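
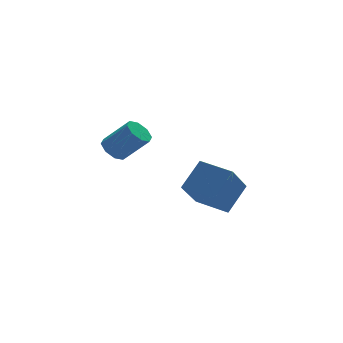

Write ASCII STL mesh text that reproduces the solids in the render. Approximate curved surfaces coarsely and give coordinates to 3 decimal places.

solid 
facet normal -0.497 -0.524 0.692
outer loop
vertex 0.514 -1.684 3.652
vertex -0.432 -0.468 3.893
vertex -0.466 -2.226 2.537
endloop
endfacet
facet normal 0.607 -0.779 -0.155
outer loop
vertex 0.532 -1.172 1.147
vertex 0.514 -1.684 3.652
vertex -0.466 -2.226 2.537
endloop
endfacet
facet normal -0.497 -0.524 0.692
outer loop
vertex -0.466 -2.226 2.537
vertex -0.432 -0.468 3.893
vertex -1.413 -1.009 2.779
endloop
endfacet
facet normal -0.621 -0.343 -0.705
outer loop
vertex -1.413 -1.009 2.779
vertex 0.532 -1.172 1.147
vertex -0.466 -2.226 2.537
endloop
endfacet
facet normal 0.620 0.343 0.705
outer loop
vertex 0.514 -1.684 3.652
vertex 0.566 0.586 2.503
vertex -0.432 -0.468 3.893
endloop
endfacet
facet normal 0.606 -0.780 -0.155
outer loop
vertex 1.513 -0.631 2.261
vertex 0.514 -1.684 3.652
vertex 0.532 -1.172 1.147
endloop
endfacet
facet normal 0.621 0.343 0.705
outer loop
vertex 1.513 -0.631 2.261
vertex 0.566 0.586 2.503
vertex 0.514 -1.684 3.652
endloop
endfacet
facet normal -0.607 0.780 0.156
outer loop
vertex -0.432 -0.468 3.893
vertex 0.566 0.586 2.503
vertex -1.413 -1.009 2.779
endloop
endfacet
facet normal -0.620 -0.343 -0.705
outer loop
vertex -0.414 0.044 1.388
vertex 0.532 -1.172 1.147
vertex -1.413 -1.009 2.779
endloop
endfacet
facet normal -0.607 0.780 0.154
outer loop
vertex -1.413 -1.009 2.779
vertex 0.566 0.586 2.503
vertex -0.414 0.044 1.388
endloop
endfacet
facet normal 0.497 0.524 -0.692
outer loop
vertex -0.414 0.044 1.388
vertex 1.513 -0.631 2.261
vertex 0.532 -1.172 1.147
endloop
endfacet
facet normal 0.497 0.524 -0.692
outer loop
vertex 0.566 0.586 2.503
vertex 1.513 -0.631 2.261
vertex -0.414 0.044 1.388
endloop
endfacet
facet normal -0.584 0.387 -0.714
outer loop
vertex -2.138 4.015 2.655
vertex -2.689 3.977 3.085
vertex -2.2 4.46 2.947
endloop
endfacet
facet normal 0.803 0.401 -0.440
outer loop
vertex -2.138 4.015 2.655
vertex -2.2 4.46 2.947
vertex -1.18 3.38 3.825
endloop
endfacet
facet normal 0.804 0.402 -0.439
outer loop
vertex -1.18 3.38 3.825
vertex -2.2 4.46 2.947
vertex -1.243 3.825 4.117
endloop
endfacet
facet normal 0.583 -0.386 0.714
outer loop
vertex -1.18 3.38 3.825
vertex -1.243 3.825 4.117
vertex -1.731 3.343 4.255
endloop
endfacet
facet normal -0.584 0.387 -0.714
outer loop
vertex -2.2 4.46 2.947
vertex -2.689 3.977 3.085
vertex -2.549 4.622 3.32
endloop
endfacet
facet normal 0.485 0.871 0.076
outer loop
vertex -2.2 4.46 2.947
vertex -2.549 4.622 3.32
vertex -1.243 3.825 4.117
endloop
endfacet
facet normal 0.486 0.871 0.075
outer loop
vertex -1.243 3.825 4.117
vertex -2.549 4.622 3.32
vertex -1.591 3.987 4.49
endloop
endfacet
facet normal 0.584 -0.387 0.713
outer loop
vertex -1.243 3.825 4.117
vertex -1.591 3.987 4.49
vertex -1.731 3.343 4.255
endloop
endfacet
facet normal -0.584 0.387 -0.714
outer loop
vertex -2.549 4.622 3.32
vertex -2.689 3.977 3.085
vertex -2.979 4.407 3.555
endloop
endfacet
facet normal -0.117 0.830 0.546
outer loop
vertex -2.549 4.622 3.32
vertex -2.979 4.407 3.555
vertex -1.591 3.987 4.49
endloop
endfacet
facet normal -0.116 0.830 0.545
outer loop
vertex -1.591 3.987 4.49
vertex -2.979 4.407 3.555
vertex -2.022 3.772 4.726
endloop
endfacet
facet normal 0.584 -0.387 0.714
outer loop
vertex -1.591 3.987 4.49
vertex -2.022 3.772 4.726
vertex -1.731 3.343 4.255
endloop
endfacet
facet normal -0.583 0.387 -0.714
outer loop
vertex -2.979 4.407 3.555
vertex -2.689 3.977 3.085
vertex -3.24 3.94 3.515
endloop
endfacet
facet normal -0.650 0.304 0.696
outer loop
vertex -2.979 4.407 3.555
vertex -3.24 3.94 3.515
vertex -2.022 3.772 4.726
endloop
endfacet
facet normal -0.651 0.301 0.697
outer loop
vertex -2.022 3.772 4.726
vertex -3.24 3.94 3.515
vertex -2.282 3.305 4.685
endloop
endfacet
facet normal 0.584 -0.388 0.714
outer loop
vertex -2.022 3.772 4.726
vertex -2.282 3.305 4.685
vertex -1.731 3.343 4.255
endloop
endfacet
facet normal -0.583 0.386 -0.714
outer loop
vertex -3.24 3.94 3.515
vertex -2.689 3.977 3.085
vertex -3.177 3.495 3.223
endloop
endfacet
facet normal -0.803 -0.402 0.439
outer loop
vertex -3.24 3.94 3.515
vertex -3.177 3.495 3.223
vertex -2.282 3.305 4.685
endloop
endfacet
facet normal -0.804 -0.401 0.440
outer loop
vertex -2.282 3.305 4.685
vertex -3.177 3.495 3.223
vertex -2.22 2.86 4.393
endloop
endfacet
facet normal 0.584 -0.387 0.714
outer loop
vertex -2.282 3.305 4.685
vertex -2.22 2.86 4.393
vertex -1.731 3.343 4.255
endloop
endfacet
facet normal -0.584 0.387 -0.713
outer loop
vertex -3.177 3.495 3.223
vertex -2.689 3.977 3.085
vertex -2.829 3.333 2.85
endloop
endfacet
facet normal -0.486 -0.871 -0.075
outer loop
vertex -3.177 3.495 3.223
vertex -2.829 3.333 2.85
vertex -2.22 2.86 4.393
endloop
endfacet
facet normal -0.485 -0.871 -0.076
outer loop
vertex -2.22 2.86 4.393
vertex -2.829 3.333 2.85
vertex -1.871 2.698 4.02
endloop
endfacet
facet normal 0.584 -0.387 0.714
outer loop
vertex -2.22 2.86 4.393
vertex -1.871 2.698 4.02
vertex -1.731 3.343 4.255
endloop
endfacet
facet normal -0.584 0.387 -0.714
outer loop
vertex -2.829 3.333 2.85
vertex -2.689 3.977 3.085
vertex -2.398 3.548 2.614
endloop
endfacet
facet normal 0.116 -0.830 -0.545
outer loop
vertex -2.829 3.333 2.85
vertex -2.398 3.548 2.614
vertex -1.871 2.698 4.02
endloop
endfacet
facet normal 0.117 -0.830 -0.546
outer loop
vertex -1.871 2.698 4.02
vertex -2.398 3.548 2.614
vertex -1.441 2.913 3.785
endloop
endfacet
facet normal 0.584 -0.387 0.714
outer loop
vertex -1.871 2.698 4.02
vertex -1.441 2.913 3.785
vertex -1.731 3.343 4.255
endloop
endfacet
facet normal -0.584 0.388 -0.714
outer loop
vertex -2.398 3.548 2.614
vertex -2.689 3.977 3.085
vertex -2.138 4.015 2.655
endloop
endfacet
facet normal 0.652 -0.302 -0.696
outer loop
vertex -2.398 3.548 2.614
vertex -2.138 4.015 2.655
vertex -1.441 2.913 3.785
endloop
endfacet
facet normal 0.650 -0.304 -0.697
outer loop
vertex -1.441 2.913 3.785
vertex -2.138 4.015 2.655
vertex -1.18 3.38 3.825
endloop
endfacet
facet normal 0.583 -0.387 0.714
outer loop
vertex -1.441 2.913 3.785
vertex -1.18 3.38 3.825
vertex -1.731 3.343 4.255
endloop
endfacet

endsolid


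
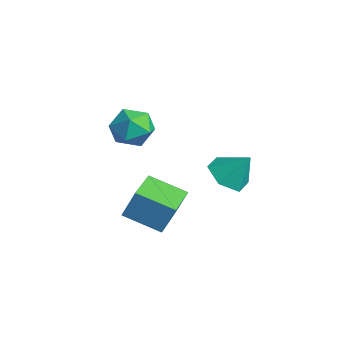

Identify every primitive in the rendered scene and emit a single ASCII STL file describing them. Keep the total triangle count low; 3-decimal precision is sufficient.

solid 
facet normal -0.762 0.638 -0.106
outer loop
vertex -1.544 -0.621 -1.055
vertex -0.474 0.55 -1.696
vertex -1.768 -1.096 -2.299
endloop
endfacet
facet normal -0.625 -0.685 0.374
outer loop
vertex -0.366 -2.27 -2.104
vertex -1.544 -0.621 -1.055
vertex -1.768 -1.096 -2.299
endloop
endfacet
facet normal -0.763 0.638 -0.106
outer loop
vertex -1.768 -1.096 -2.299
vertex -0.474 0.55 -1.696
vertex -0.699 0.075 -2.939
endloop
endfacet
facet normal -0.166 -0.352 -0.921
outer loop
vertex -0.699 0.075 -2.939
vertex -0.366 -2.27 -2.104
vertex -1.768 -1.096 -2.299
endloop
endfacet
facet normal 0.167 0.352 0.921
outer loop
vertex -1.544 -0.621 -1.055
vertex 0.928 -0.624 -1.501
vertex -0.474 0.55 -1.696
endloop
endfacet
facet normal -0.625 -0.685 0.375
outer loop
vertex -0.141 -1.795 -0.861
vertex -1.544 -0.621 -1.055
vertex -0.366 -2.27 -2.104
endloop
endfacet
facet normal 0.167 0.351 0.921
outer loop
vertex -0.141 -1.795 -0.861
vertex 0.928 -0.624 -1.501
vertex -1.544 -0.621 -1.055
endloop
endfacet
facet normal 0.625 0.685 -0.375
outer loop
vertex -0.474 0.55 -1.696
vertex 0.928 -0.624 -1.501
vertex -0.699 0.075 -2.939
endloop
endfacet
facet normal -0.167 -0.352 -0.921
outer loop
vertex 0.704 -1.099 -2.745
vertex -0.366 -2.27 -2.104
vertex -0.699 0.075 -2.939
endloop
endfacet
facet normal 0.625 0.685 -0.374
outer loop
vertex -0.699 0.075 -2.939
vertex 0.928 -0.624 -1.501
vertex 0.704 -1.099 -2.745
endloop
endfacet
facet normal 0.762 -0.639 0.106
outer loop
vertex 0.704 -1.099 -2.745
vertex -0.141 -1.795 -0.861
vertex -0.366 -2.27 -2.104
endloop
endfacet
facet normal 0.763 -0.638 0.106
outer loop
vertex 0.928 -0.624 -1.501
vertex -0.141 -1.795 -0.861
vertex 0.704 -1.099 -2.745
endloop
endfacet
facet normal -0.416 -0.453 -0.788
outer loop
vertex 1.701 1.616 -0.637
vertex 0.869 1.554 -0.162
vertex 1.056 2.324 -0.703
endloop
endfacet
facet normal 0.739 0.662 -0.122
outer loop
vertex 1.701 1.616 -0.637
vertex 1.056 2.324 -0.703
vertex 1.451 2.186 0.942
endloop
endfacet
facet normal -0.416 -0.453 -0.788
outer loop
vertex 1.056 2.324 -0.703
vertex 0.869 1.554 -0.162
vertex 0.224 2.262 -0.228
endloop
endfacet
facet normal -0.023 0.996 0.089
outer loop
vertex 1.056 2.324 -0.703
vertex 0.224 2.262 -0.228
vertex 1.451 2.186 0.942
endloop
endfacet
facet normal -0.415 -0.452 -0.789
outer loop
vertex 0.224 2.262 -0.228
vertex 0.869 1.554 -0.162
vertex 0.037 1.491 0.312
endloop
endfacet
facet normal -0.551 0.564 0.615
outer loop
vertex 0.224 2.262 -0.228
vertex 0.037 1.491 0.312
vertex 1.451 2.186 0.942
endloop
endfacet
facet normal -0.416 -0.452 -0.790
outer loop
vertex 0.037 1.491 0.312
vertex 0.869 1.554 -0.162
vertex 0.681 0.783 0.378
endloop
endfacet
facet normal -0.315 -0.200 0.928
outer loop
vertex 0.037 1.491 0.312
vertex 0.681 0.783 0.378
vertex 1.451 2.186 0.942
endloop
endfacet
facet normal -0.416 -0.451 -0.789
outer loop
vertex 0.681 0.783 0.378
vertex 0.869 1.554 -0.162
vertex 1.513 0.845 -0.096
endloop
endfacet
facet normal 0.448 -0.534 0.717
outer loop
vertex 0.681 0.783 0.378
vertex 1.513 0.845 -0.096
vertex 1.451 2.186 0.942
endloop
endfacet
facet normal -0.417 -0.452 -0.789
outer loop
vertex 1.513 0.845 -0.096
vertex 0.869 1.554 -0.162
vertex 1.701 1.616 -0.637
endloop
endfacet
facet normal 0.976 -0.103 0.192
outer loop
vertex 1.513 0.845 -0.096
vertex 1.701 1.616 -0.637
vertex 1.451 2.186 0.942
endloop
endfacet
facet normal -0.928 0.032 0.371
outer loop
vertex -1.116 -1.211 2.726
vertex -1.253 -2.132 2.462
vertex -0.896 -1.927 3.337
endloop
endfacet
facet normal -0.495 0.471 0.730
outer loop
vertex -1.116 -1.211 2.726
vertex -0.896 -1.927 3.337
vertex -0.303 -1.168 3.249
endloop
endfacet
facet normal -0.220 0.939 0.265
outer loop
vertex -1.116 -1.211 2.726
vertex -0.303 -1.168 3.249
vertex -0.295 -0.903 2.318
endloop
endfacet
facet normal -0.484 0.788 -0.380
outer loop
vertex -1.116 -1.211 2.726
vertex -0.295 -0.903 2.318
vertex -0.882 -1.498 1.832
endloop
endfacet
facet normal -0.922 0.227 -0.314
outer loop
vertex -1.116 -1.211 2.726
vertex -0.882 -1.498 1.832
vertex -1.253 -2.132 2.462
endloop
endfacet
facet normal 0.042 0.083 0.996
outer loop
vertex -0.303 -1.168 3.249
vertex -0.896 -1.927 3.337
vertex 0.062 -2.062 3.308
endloop
endfacet
facet normal -0.658 -0.628 0.416
outer loop
vertex -0.896 -1.927 3.337
vertex -1.253 -2.132 2.462
vertex -0.525 -2.657 2.822
endloop
endfacet
facet normal -0.649 -0.311 -0.695
outer loop
vertex -1.253 -2.132 2.462
vertex -0.882 -1.498 1.832
vertex -0.517 -2.392 1.891
endloop
endfacet
facet normal 0.060 0.596 -0.801
outer loop
vertex -0.882 -1.498 1.832
vertex -0.295 -0.903 2.318
vertex 0.076 -1.633 1.803
endloop
endfacet
facet normal 0.485 0.840 0.243
outer loop
vertex -0.295 -0.903 2.318
vertex -0.303 -1.168 3.249
vertex 0.433 -1.428 2.678
endloop
endfacet
facet normal 0.484 -0.788 0.380
outer loop
vertex 0.296 -2.349 2.414
vertex 0.062 -2.062 3.308
vertex -0.525 -2.657 2.822
endloop
endfacet
facet normal 0.220 -0.939 -0.265
outer loop
vertex 0.296 -2.349 2.414
vertex -0.525 -2.657 2.822
vertex -0.517 -2.392 1.891
endloop
endfacet
facet normal 0.495 -0.471 -0.730
outer loop
vertex 0.296 -2.349 2.414
vertex -0.517 -2.392 1.891
vertex 0.076 -1.633 1.803
endloop
endfacet
facet normal 0.928 -0.032 -0.371
outer loop
vertex 0.296 -2.349 2.414
vertex 0.076 -1.633 1.803
vertex 0.433 -1.428 2.678
endloop
endfacet
facet normal 0.922 -0.227 0.314
outer loop
vertex 0.296 -2.349 2.414
vertex 0.433 -1.428 2.678
vertex 0.062 -2.062 3.308
endloop
endfacet
facet normal -0.060 -0.596 0.801
outer loop
vertex -0.525 -2.657 2.822
vertex 0.062 -2.062 3.308
vertex -0.896 -1.927 3.337
endloop
endfacet
facet normal -0.485 -0.840 -0.243
outer loop
vertex -0.517 -2.392 1.891
vertex -0.525 -2.657 2.822
vertex -1.253 -2.132 2.462
endloop
endfacet
facet normal -0.042 -0.083 -0.996
outer loop
vertex 0.076 -1.633 1.803
vertex -0.517 -2.392 1.891
vertex -0.882 -1.498 1.832
endloop
endfacet
facet normal 0.658 0.628 -0.416
outer loop
vertex 0.433 -1.428 2.678
vertex 0.076 -1.633 1.803
vertex -0.295 -0.903 2.318
endloop
endfacet
facet normal 0.649 0.311 0.695
outer loop
vertex 0.062 -2.062 3.308
vertex 0.433 -1.428 2.678
vertex -0.303 -1.168 3.249
endloop
endfacet

endsolid


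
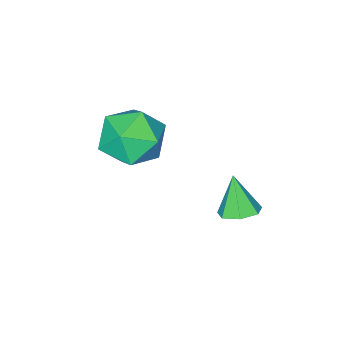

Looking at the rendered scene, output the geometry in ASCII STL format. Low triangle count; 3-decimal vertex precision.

solid 
facet normal 0.103 0.524 0.846
outer loop
vertex 3.381 0.608 2.057
vertex 3.145 -0.351 2.68
vertex 4.248 -0.1 2.39
endloop
endfacet
facet normal 0.519 0.789 0.328
outer loop
vertex 3.381 0.608 2.057
vertex 4.248 -0.1 2.39
vertex 4.243 0.351 1.313
endloop
endfacet
facet normal 0.099 0.970 -0.220
outer loop
vertex 3.381 0.608 2.057
vertex 4.243 0.351 1.313
vertex 3.138 0.379 0.939
endloop
endfacet
facet normal -0.575 0.817 -0.042
outer loop
vertex 3.381 0.608 2.057
vertex 3.138 0.379 0.939
vertex 2.46 -0.054 1.783
endloop
endfacet
facet normal -0.572 0.541 0.616
outer loop
vertex 3.381 0.608 2.057
vertex 2.46 -0.054 1.783
vertex 3.145 -0.351 2.68
endloop
endfacet
facet normal 0.957 0.270 0.109
outer loop
vertex 4.243 0.351 1.313
vertex 4.248 -0.1 2.39
vertex 4.54 -0.766 1.477
endloop
endfacet
facet normal 0.285 -0.159 0.945
outer loop
vertex 4.248 -0.1 2.39
vertex 3.145 -0.351 2.68
vertex 3.862 -1.199 2.321
endloop
endfacet
facet normal -0.808 -0.131 0.574
outer loop
vertex 3.145 -0.351 2.68
vertex 2.46 -0.054 1.783
vertex 2.757 -1.171 1.947
endloop
endfacet
facet normal -0.812 0.316 -0.490
outer loop
vertex 2.46 -0.054 1.783
vertex 3.138 0.379 0.939
vertex 2.752 -0.72 0.87
endloop
endfacet
facet normal 0.278 0.564 -0.778
outer loop
vertex 3.138 0.379 0.939
vertex 4.243 0.351 1.313
vertex 3.855 -0.469 0.58
endloop
endfacet
facet normal 0.575 -0.817 0.042
outer loop
vertex 3.619 -1.428 1.203
vertex 4.54 -0.766 1.477
vertex 3.862 -1.199 2.321
endloop
endfacet
facet normal -0.099 -0.970 0.220
outer loop
vertex 3.619 -1.428 1.203
vertex 3.862 -1.199 2.321
vertex 2.757 -1.171 1.947
endloop
endfacet
facet normal -0.519 -0.789 -0.328
outer loop
vertex 3.619 -1.428 1.203
vertex 2.757 -1.171 1.947
vertex 2.752 -0.72 0.87
endloop
endfacet
facet normal -0.103 -0.524 -0.846
outer loop
vertex 3.619 -1.428 1.203
vertex 2.752 -0.72 0.87
vertex 3.855 -0.469 0.58
endloop
endfacet
facet normal 0.572 -0.541 -0.616
outer loop
vertex 3.619 -1.428 1.203
vertex 3.855 -0.469 0.58
vertex 4.54 -0.766 1.477
endloop
endfacet
facet normal 0.812 -0.316 0.490
outer loop
vertex 3.862 -1.199 2.321
vertex 4.54 -0.766 1.477
vertex 4.248 -0.1 2.39
endloop
endfacet
facet normal -0.278 -0.564 0.778
outer loop
vertex 2.757 -1.171 1.947
vertex 3.862 -1.199 2.321
vertex 3.145 -0.351 2.68
endloop
endfacet
facet normal -0.957 -0.270 -0.109
outer loop
vertex 2.752 -0.72 0.87
vertex 2.757 -1.171 1.947
vertex 2.46 -0.054 1.783
endloop
endfacet
facet normal -0.285 0.159 -0.945
outer loop
vertex 3.855 -0.469 0.58
vertex 2.752 -0.72 0.87
vertex 3.138 0.379 0.939
endloop
endfacet
facet normal 0.808 0.131 -0.574
outer loop
vertex 4.54 -0.766 1.477
vertex 3.855 -0.469 0.58
vertex 4.243 0.351 1.313
endloop
endfacet
facet normal 0.185 0.417 -0.890
outer loop
vertex 2.652 2.417 -0.635
vertex 2.236 2.943 -0.475
vertex 2.914 2.881 -0.363
endloop
endfacet
facet normal 0.723 -0.604 0.335
outer loop
vertex 2.652 2.417 -0.635
vertex 2.914 2.881 -0.363
vertex 1.984 2.377 0.735
endloop
endfacet
facet normal 0.185 0.415 -0.891
outer loop
vertex 2.914 2.881 -0.363
vertex 2.236 2.943 -0.475
vertex 2.665 3.393 -0.176
endloop
endfacet
facet normal 0.733 0.111 0.672
outer loop
vertex 2.914 2.881 -0.363
vertex 2.665 3.393 -0.176
vertex 1.984 2.377 0.735
endloop
endfacet
facet normal 0.185 0.416 -0.891
outer loop
vertex 2.665 3.393 -0.176
vertex 2.236 2.943 -0.475
vertex 2.093 3.566 -0.214
endloop
endfacet
facet normal 0.133 0.611 0.781
outer loop
vertex 2.665 3.393 -0.176
vertex 2.093 3.566 -0.214
vertex 1.984 2.377 0.735
endloop
endfacet
facet normal 0.185 0.416 -0.890
outer loop
vertex 2.093 3.566 -0.214
vertex 2.236 2.943 -0.475
vertex 1.628 3.27 -0.449
endloop
endfacet
facet normal -0.625 0.521 0.581
outer loop
vertex 2.093 3.566 -0.214
vertex 1.628 3.27 -0.449
vertex 1.984 2.377 0.735
endloop
endfacet
facet normal 0.186 0.416 -0.890
outer loop
vertex 1.628 3.27 -0.449
vertex 2.236 2.943 -0.475
vertex 1.621 2.728 -0.704
endloop
endfacet
facet normal -0.971 -0.092 0.222
outer loop
vertex 1.628 3.27 -0.449
vertex 1.621 2.728 -0.704
vertex 1.984 2.377 0.735
endloop
endfacet
facet normal 0.186 0.417 -0.890
outer loop
vertex 1.621 2.728 -0.704
vertex 2.236 2.943 -0.475
vertex 2.077 2.348 -0.787
endloop
endfacet
facet normal -0.643 -0.766 -0.025
outer loop
vertex 1.621 2.728 -0.704
vertex 2.077 2.348 -0.787
vertex 1.984 2.377 0.735
endloop
endfacet
facet normal 0.185 0.417 -0.890
outer loop
vertex 2.077 2.348 -0.787
vertex 2.236 2.943 -0.475
vertex 2.652 2.417 -0.635
endloop
endfacet
facet normal 0.112 -0.993 0.026
outer loop
vertex 2.077 2.348 -0.787
vertex 2.652 2.417 -0.635
vertex 1.984 2.377 0.735
endloop
endfacet

endsolid


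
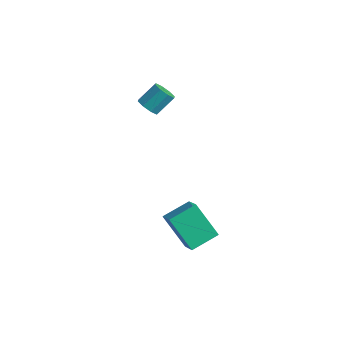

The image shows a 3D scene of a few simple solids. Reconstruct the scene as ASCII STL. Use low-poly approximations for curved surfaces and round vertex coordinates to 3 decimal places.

solid 
facet normal -0.645 -0.109 0.756
outer loop
vertex 1.868 -0.575 -0.388
vertex 2.176 0.735 0.064
vertex 0.931 -0.103 -1.12
endloop
endfacet
facet normal -0.217 -0.923 -0.318
outer loop
vertex 2.164 0.105 -2.564
vertex 1.868 -0.575 -0.388
vertex 0.931 -0.103 -1.12
endloop
endfacet
facet normal -0.646 -0.108 0.756
outer loop
vertex 0.931 -0.103 -1.12
vertex 2.176 0.735 0.064
vertex 1.239 1.208 -0.669
endloop
endfacet
facet normal -0.732 0.369 -0.572
outer loop
vertex 1.239 1.208 -0.669
vertex 2.164 0.105 -2.564
vertex 0.931 -0.103 -1.12
endloop
endfacet
facet normal 0.732 -0.370 0.572
outer loop
vertex 1.868 -0.575 -0.388
vertex 3.409 0.943 -1.38
vertex 2.176 0.735 0.064
endloop
endfacet
facet normal -0.217 -0.923 -0.318
outer loop
vertex 3.101 -0.368 -1.831
vertex 1.868 -0.575 -0.388
vertex 2.164 0.105 -2.564
endloop
endfacet
facet normal 0.732 -0.369 0.573
outer loop
vertex 3.101 -0.368 -1.831
vertex 3.409 0.943 -1.38
vertex 1.868 -0.575 -0.388
endloop
endfacet
facet normal 0.217 0.923 0.318
outer loop
vertex 2.176 0.735 0.064
vertex 3.409 0.943 -1.38
vertex 1.239 1.208 -0.669
endloop
endfacet
facet normal -0.732 0.370 -0.572
outer loop
vertex 2.472 1.415 -2.112
vertex 2.164 0.105 -2.564
vertex 1.239 1.208 -0.669
endloop
endfacet
facet normal 0.217 0.923 0.318
outer loop
vertex 1.239 1.208 -0.669
vertex 3.409 0.943 -1.38
vertex 2.472 1.415 -2.112
endloop
endfacet
facet normal 0.646 0.109 -0.756
outer loop
vertex 2.472 1.415 -2.112
vertex 3.101 -0.368 -1.831
vertex 2.164 0.105 -2.564
endloop
endfacet
facet normal 0.645 0.109 -0.756
outer loop
vertex 3.409 0.943 -1.38
vertex 3.101 -0.368 -1.831
vertex 2.472 1.415 -2.112
endloop
endfacet
facet normal -0.187 -0.713 -0.676
outer loop
vertex -3.015 2.808 2.077
vertex -3.545 3.092 1.924
vertex -2.958 3.124 1.728
endloop
endfacet
facet normal 0.975 -0.219 -0.039
outer loop
vertex -3.015 2.808 2.077
vertex -2.958 3.124 1.728
vertex -2.785 3.685 2.908
endloop
endfacet
facet normal 0.975 -0.219 -0.039
outer loop
vertex -2.785 3.685 2.908
vertex -2.958 3.124 1.728
vertex -2.728 4.001 2.559
endloop
endfacet
facet normal 0.187 0.713 0.676
outer loop
vertex -2.785 3.685 2.908
vertex -2.728 4.001 2.559
vertex -3.315 3.968 2.756
endloop
endfacet
facet normal -0.187 -0.713 -0.676
outer loop
vertex -2.958 3.124 1.728
vertex -3.545 3.092 1.924
vertex -3.244 3.421 1.494
endloop
endfacet
facet normal 0.775 0.315 -0.547
outer loop
vertex -2.958 3.124 1.728
vertex -3.244 3.421 1.494
vertex -2.728 4.001 2.559
endloop
endfacet
facet normal 0.775 0.315 -0.547
outer loop
vertex -2.728 4.001 2.559
vertex -3.244 3.421 1.494
vertex -3.014 4.298 2.325
endloop
endfacet
facet normal 0.187 0.713 0.676
outer loop
vertex -2.728 4.001 2.559
vertex -3.014 4.298 2.325
vertex -3.315 3.968 2.756
endloop
endfacet
facet normal -0.186 -0.713 -0.676
outer loop
vertex -3.244 3.421 1.494
vertex -3.545 3.092 1.924
vertex -3.707 3.525 1.512
endloop
endfacet
facet normal 0.121 0.666 -0.736
outer loop
vertex -3.244 3.421 1.494
vertex -3.707 3.525 1.512
vertex -3.014 4.298 2.325
endloop
endfacet
facet normal 0.121 0.666 -0.736
outer loop
vertex -3.014 4.298 2.325
vertex -3.707 3.525 1.512
vertex -3.477 4.402 2.343
endloop
endfacet
facet normal 0.186 0.713 0.676
outer loop
vertex -3.014 4.298 2.325
vertex -3.477 4.402 2.343
vertex -3.315 3.968 2.756
endloop
endfacet
facet normal -0.187 -0.713 -0.676
outer loop
vertex -3.707 3.525 1.512
vertex -3.545 3.092 1.924
vertex -4.075 3.375 1.772
endloop
endfacet
facet normal -0.604 0.626 -0.494
outer loop
vertex -3.707 3.525 1.512
vertex -4.075 3.375 1.772
vertex -3.477 4.402 2.343
endloop
endfacet
facet normal -0.604 0.626 -0.494
outer loop
vertex -3.477 4.402 2.343
vertex -4.075 3.375 1.772
vertex -3.845 4.252 2.603
endloop
endfacet
facet normal 0.187 0.713 0.676
outer loop
vertex -3.477 4.402 2.343
vertex -3.845 4.252 2.603
vertex -3.315 3.968 2.756
endloop
endfacet
facet normal -0.187 -0.713 -0.676
outer loop
vertex -4.075 3.375 1.772
vertex -3.545 3.092 1.924
vertex -4.132 3.059 2.121
endloop
endfacet
facet normal -0.975 0.219 0.039
outer loop
vertex -4.075 3.375 1.772
vertex -4.132 3.059 2.121
vertex -3.845 4.252 2.603
endloop
endfacet
facet normal -0.975 0.219 0.039
outer loop
vertex -3.845 4.252 2.603
vertex -4.132 3.059 2.121
vertex -3.902 3.936 2.952
endloop
endfacet
facet normal 0.187 0.713 0.676
outer loop
vertex -3.845 4.252 2.603
vertex -3.902 3.936 2.952
vertex -3.315 3.968 2.756
endloop
endfacet
facet normal -0.187 -0.713 -0.676
outer loop
vertex -4.132 3.059 2.121
vertex -3.545 3.092 1.924
vertex -3.846 2.762 2.355
endloop
endfacet
facet normal -0.775 -0.315 0.547
outer loop
vertex -4.132 3.059 2.121
vertex -3.846 2.762 2.355
vertex -3.902 3.936 2.952
endloop
endfacet
facet normal -0.775 -0.315 0.547
outer loop
vertex -3.902 3.936 2.952
vertex -3.846 2.762 2.355
vertex -3.616 3.639 3.186
endloop
endfacet
facet normal 0.187 0.713 0.676
outer loop
vertex -3.902 3.936 2.952
vertex -3.616 3.639 3.186
vertex -3.315 3.968 2.756
endloop
endfacet
facet normal -0.186 -0.713 -0.676
outer loop
vertex -3.846 2.762 2.355
vertex -3.545 3.092 1.924
vertex -3.383 2.658 2.337
endloop
endfacet
facet normal -0.121 -0.666 0.736
outer loop
vertex -3.846 2.762 2.355
vertex -3.383 2.658 2.337
vertex -3.616 3.639 3.186
endloop
endfacet
facet normal -0.121 -0.666 0.736
outer loop
vertex -3.616 3.639 3.186
vertex -3.383 2.658 2.337
vertex -3.153 3.535 3.168
endloop
endfacet
facet normal 0.186 0.713 0.676
outer loop
vertex -3.616 3.639 3.186
vertex -3.153 3.535 3.168
vertex -3.315 3.968 2.756
endloop
endfacet
facet normal -0.187 -0.713 -0.676
outer loop
vertex -3.383 2.658 2.337
vertex -3.545 3.092 1.924
vertex -3.015 2.808 2.077
endloop
endfacet
facet normal 0.604 -0.626 0.494
outer loop
vertex -3.383 2.658 2.337
vertex -3.015 2.808 2.077
vertex -3.153 3.535 3.168
endloop
endfacet
facet normal 0.604 -0.626 0.494
outer loop
vertex -3.153 3.535 3.168
vertex -3.015 2.808 2.077
vertex -2.785 3.685 2.908
endloop
endfacet
facet normal 0.187 0.713 0.676
outer loop
vertex -3.153 3.535 3.168
vertex -2.785 3.685 2.908
vertex -3.315 3.968 2.756
endloop
endfacet

endsolid


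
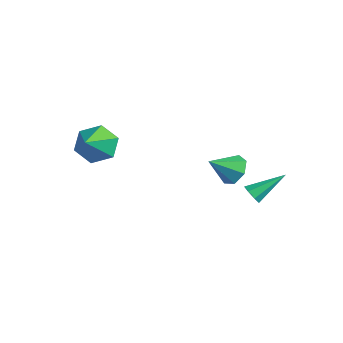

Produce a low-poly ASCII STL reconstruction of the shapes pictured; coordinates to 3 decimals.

solid 
facet normal -0.624 0.549 -0.557
outer loop
vertex -2.677 -1.033 2.612
vertex -3.49 -1.469 3.093
vertex -3.066 -0.6 3.475
endloop
endfacet
facet normal 0.890 0.413 0.194
outer loop
vertex -2.677 -1.033 2.612
vertex -3.066 -0.6 3.475
vertex -2.33 -2.491 4.127
endloop
endfacet
facet normal -0.624 0.549 -0.556
outer loop
vertex -3.066 -0.6 3.475
vertex -3.49 -1.469 3.093
vertex -3.878 -1.037 3.955
endloop
endfacet
facet normal 0.290 0.411 0.864
outer loop
vertex -3.066 -0.6 3.475
vertex -3.878 -1.037 3.955
vertex -2.33 -2.491 4.127
endloop
endfacet
facet normal -0.624 0.549 -0.556
outer loop
vertex -3.878 -1.037 3.955
vertex -3.49 -1.469 3.093
vertex -4.303 -1.906 3.573
endloop
endfacet
facet normal -0.328 -0.241 0.913
outer loop
vertex -3.878 -1.037 3.955
vertex -4.303 -1.906 3.573
vertex -2.33 -2.491 4.127
endloop
endfacet
facet normal -0.624 0.549 -0.557
outer loop
vertex -4.303 -1.906 3.573
vertex -3.49 -1.469 3.093
vertex -3.914 -2.338 2.711
endloop
endfacet
facet normal -0.346 -0.892 0.291
outer loop
vertex -4.303 -1.906 3.573
vertex -3.914 -2.338 2.711
vertex -2.33 -2.491 4.127
endloop
endfacet
facet normal -0.624 0.549 -0.556
outer loop
vertex -3.914 -2.338 2.711
vertex -3.49 -1.469 3.093
vertex -3.102 -1.902 2.23
endloop
endfacet
facet normal 0.253 -0.890 -0.379
outer loop
vertex -3.914 -2.338 2.711
vertex -3.102 -1.902 2.23
vertex -2.33 -2.491 4.127
endloop
endfacet
facet normal -0.624 0.549 -0.556
outer loop
vertex -3.102 -1.902 2.23
vertex -3.49 -1.469 3.093
vertex -2.677 -1.033 2.612
endloop
endfacet
facet normal 0.872 -0.238 -0.429
outer loop
vertex -3.102 -1.902 2.23
vertex -2.677 -1.033 2.612
vertex -2.33 -2.491 4.127
endloop
endfacet
facet normal 0.070 0.819 -0.570
outer loop
vertex -0.183 3.552 1.061
vertex -0.869 3.877 1.444
vertex -0.051 3.959 1.662
endloop
endfacet
facet normal 0.836 -0.521 0.169
outer loop
vertex -0.183 3.552 1.061
vertex -0.051 3.959 1.662
vertex -0.971 2.683 2.276
endloop
endfacet
facet normal 0.070 0.818 -0.571
outer loop
vertex -0.051 3.959 1.662
vertex -0.869 3.877 1.444
vertex -0.535 4.305 2.098
endloop
endfacet
facet normal 0.632 -0.086 0.770
outer loop
vertex -0.051 3.959 1.662
vertex -0.535 4.305 2.098
vertex -0.971 2.683 2.276
endloop
endfacet
facet normal 0.070 0.818 -0.571
outer loop
vertex -0.535 4.305 2.098
vertex -0.869 3.877 1.444
vertex -1.27 4.329 2.042
endloop
endfacet
facet normal -0.071 0.128 0.989
outer loop
vertex -0.535 4.305 2.098
vertex -1.27 4.329 2.042
vertex -0.971 2.683 2.276
endloop
endfacet
facet normal 0.071 0.818 -0.571
outer loop
vertex -1.27 4.329 2.042
vertex -0.869 3.877 1.444
vertex -1.703 4.013 1.535
endloop
endfacet
facet normal -0.747 -0.041 0.664
outer loop
vertex -1.27 4.329 2.042
vertex -1.703 4.013 1.535
vertex -0.971 2.683 2.276
endloop
endfacet
facet normal 0.071 0.819 -0.570
outer loop
vertex -1.703 4.013 1.535
vertex -0.869 3.877 1.444
vertex -1.508 3.595 0.959
endloop
endfacet
facet normal -0.884 -0.465 0.038
outer loop
vertex -1.703 4.013 1.535
vertex -1.508 3.595 0.959
vertex -0.971 2.683 2.276
endloop
endfacet
facet normal 0.071 0.819 -0.569
outer loop
vertex -1.508 3.595 0.959
vertex -0.869 3.877 1.444
vertex -0.831 3.39 0.748
endloop
endfacet
facet normal -0.380 -0.826 -0.417
outer loop
vertex -1.508 3.595 0.959
vertex -0.831 3.39 0.748
vertex -0.971 2.683 2.276
endloop
endfacet
facet normal 0.070 0.819 -0.569
outer loop
vertex -0.831 3.39 0.748
vertex -0.869 3.877 1.444
vertex -0.183 3.552 1.061
endloop
endfacet
facet normal 0.386 -0.850 -0.358
outer loop
vertex -0.831 3.39 0.748
vertex -0.183 3.552 1.061
vertex -0.971 2.683 2.276
endloop
endfacet
facet normal -0.125 -0.837 -0.532
outer loop
vertex 2.55 3.04 1.93
vertex 2.049 3.179 1.829
vertex 2.486 3.291 1.55
endloop
endfacet
facet normal 0.981 0.190 -0.040
outer loop
vertex 2.55 3.04 1.93
vertex 2.486 3.291 1.55
vertex 2.271 4.661 2.771
endloop
endfacet
facet normal -0.125 -0.837 -0.532
outer loop
vertex 2.486 3.291 1.55
vertex 2.049 3.179 1.829
vertex 2.092 3.458 1.38
endloop
endfacet
facet normal 0.517 0.613 -0.597
outer loop
vertex 2.486 3.291 1.55
vertex 2.092 3.458 1.38
vertex 2.271 4.661 2.771
endloop
endfacet
facet normal -0.125 -0.837 -0.532
outer loop
vertex 2.092 3.458 1.38
vertex 2.049 3.179 1.829
vertex 1.666 3.415 1.548
endloop
endfacet
facet normal -0.311 0.738 -0.599
outer loop
vertex 2.092 3.458 1.38
vertex 1.666 3.415 1.548
vertex 2.271 4.661 2.771
endloop
endfacet
facet normal -0.125 -0.837 -0.532
outer loop
vertex 1.666 3.415 1.548
vertex 2.049 3.179 1.829
vertex 1.529 3.194 1.928
endloop
endfacet
facet normal -0.881 0.471 -0.044
outer loop
vertex 1.666 3.415 1.548
vertex 1.529 3.194 1.928
vertex 2.271 4.661 2.771
endloop
endfacet
facet normal -0.125 -0.837 -0.532
outer loop
vertex 1.529 3.194 1.928
vertex 2.049 3.179 1.829
vertex 1.783 2.962 2.233
endloop
endfacet
facet normal -0.763 0.014 0.646
outer loop
vertex 1.529 3.194 1.928
vertex 1.783 2.962 2.233
vertex 2.271 4.661 2.771
endloop
endfacet
facet normal -0.126 -0.837 -0.533
outer loop
vertex 1.783 2.962 2.233
vertex 2.049 3.179 1.829
vertex 2.237 2.893 2.234
endloop
endfacet
facet normal -0.046 -0.290 0.956
outer loop
vertex 1.783 2.962 2.233
vertex 2.237 2.893 2.234
vertex 2.271 4.661 2.771
endloop
endfacet
facet normal -0.125 -0.837 -0.533
outer loop
vertex 2.237 2.893 2.234
vertex 2.049 3.179 1.829
vertex 2.55 3.04 1.93
endloop
endfacet
facet normal 0.730 -0.211 0.650
outer loop
vertex 2.237 2.893 2.234
vertex 2.55 3.04 1.93
vertex 2.271 4.661 2.771
endloop
endfacet

endsolid


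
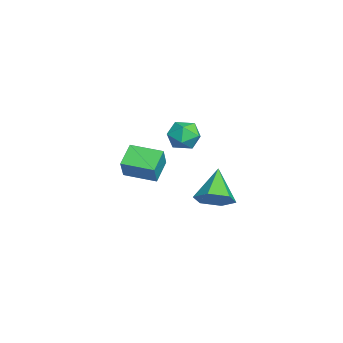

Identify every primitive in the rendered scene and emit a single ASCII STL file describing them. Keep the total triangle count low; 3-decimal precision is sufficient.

solid 
facet normal 0.743 -0.126 -0.658
outer loop
vertex 4.219 3.35 -1.053
vertex 3.59 2.658 -1.631
vertex 3.573 3.734 -1.856
endloop
endfacet
facet normal -0.014 0.898 0.440
outer loop
vertex 4.219 3.35 -1.053
vertex 3.573 3.734 -1.856
vertex 2.03 2.922 -0.249
endloop
endfacet
facet normal 0.742 -0.126 -0.658
outer loop
vertex 3.573 3.734 -1.856
vertex 3.59 2.658 -1.631
vertex 2.943 3.042 -2.434
endloop
endfacet
facet normal -0.623 0.751 -0.219
outer loop
vertex 3.573 3.734 -1.856
vertex 2.943 3.042 -2.434
vertex 2.03 2.922 -0.249
endloop
endfacet
facet normal 0.742 -0.126 -0.658
outer loop
vertex 2.943 3.042 -2.434
vertex 3.59 2.658 -1.631
vertex 2.96 1.965 -2.209
endloop
endfacet
facet normal -0.917 -0.096 -0.388
outer loop
vertex 2.943 3.042 -2.434
vertex 2.96 1.965 -2.209
vertex 2.03 2.922 -0.249
endloop
endfacet
facet normal 0.743 -0.126 -0.658
outer loop
vertex 2.96 1.965 -2.209
vertex 3.59 2.658 -1.631
vertex 3.606 1.581 -1.406
endloop
endfacet
facet normal -0.600 -0.794 0.103
outer loop
vertex 2.96 1.965 -2.209
vertex 3.606 1.581 -1.406
vertex 2.03 2.922 -0.249
endloop
endfacet
facet normal 0.743 -0.126 -0.658
outer loop
vertex 3.606 1.581 -1.406
vertex 3.59 2.658 -1.631
vertex 4.236 2.274 -0.828
endloop
endfacet
facet normal 0.011 -0.646 0.763
outer loop
vertex 3.606 1.581 -1.406
vertex 4.236 2.274 -0.828
vertex 2.03 2.922 -0.249
endloop
endfacet
facet normal 0.743 -0.126 -0.658
outer loop
vertex 4.236 2.274 -0.828
vertex 3.59 2.658 -1.631
vertex 4.219 3.35 -1.053
endloop
endfacet
facet normal 0.303 0.200 0.932
outer loop
vertex 4.236 2.274 -0.828
vertex 4.219 3.35 -1.053
vertex 2.03 2.922 -0.249
endloop
endfacet
facet normal -0.682 0.698 0.218
outer loop
vertex -3.713 2.307 -0.879
vertex -4.376 1.558 -0.557
vertex -3.708 1.998 0.126
endloop
endfacet
facet normal -0.021 0.956 0.294
outer loop
vertex -3.713 2.307 -0.879
vertex -3.708 1.998 0.126
vertex -2.8 2.172 -0.375
endloop
endfacet
facet normal 0.315 0.889 -0.332
outer loop
vertex -3.713 2.307 -0.879
vertex -2.8 2.172 -0.375
vertex -2.907 1.84 -1.367
endloop
endfacet
facet normal -0.139 0.591 -0.795
outer loop
vertex -3.713 2.307 -0.879
vertex -2.907 1.84 -1.367
vertex -3.881 1.46 -1.479
endloop
endfacet
facet normal -0.755 0.472 -0.455
outer loop
vertex -3.713 2.307 -0.879
vertex -3.881 1.46 -1.479
vertex -4.376 1.558 -0.557
endloop
endfacet
facet normal 0.320 0.550 0.771
outer loop
vertex -2.8 2.172 -0.375
vertex -3.708 1.998 0.126
vertex -2.899 1.34 0.259
endloop
endfacet
facet normal -0.750 0.132 0.648
outer loop
vertex -3.708 1.998 0.126
vertex -4.376 1.558 -0.557
vertex -3.873 0.96 0.147
endloop
endfacet
facet normal -0.867 -0.233 -0.441
outer loop
vertex -4.376 1.558 -0.557
vertex -3.881 1.46 -1.479
vertex -3.98 0.628 -0.845
endloop
endfacet
facet normal 0.130 -0.041 -0.991
outer loop
vertex -3.881 1.46 -1.479
vertex -2.907 1.84 -1.367
vertex -3.072 0.802 -1.346
endloop
endfacet
facet normal 0.864 0.442 -0.241
outer loop
vertex -2.907 1.84 -1.367
vertex -2.8 2.172 -0.375
vertex -2.404 1.242 -0.663
endloop
endfacet
facet normal 0.139 -0.591 0.795
outer loop
vertex -3.067 0.493 -0.341
vertex -2.899 1.34 0.259
vertex -3.873 0.96 0.147
endloop
endfacet
facet normal -0.315 -0.889 0.332
outer loop
vertex -3.067 0.493 -0.341
vertex -3.873 0.96 0.147
vertex -3.98 0.628 -0.845
endloop
endfacet
facet normal 0.021 -0.956 -0.294
outer loop
vertex -3.067 0.493 -0.341
vertex -3.98 0.628 -0.845
vertex -3.072 0.802 -1.346
endloop
endfacet
facet normal 0.682 -0.698 -0.218
outer loop
vertex -3.067 0.493 -0.341
vertex -3.072 0.802 -1.346
vertex -2.404 1.242 -0.663
endloop
endfacet
facet normal 0.755 -0.472 0.455
outer loop
vertex -3.067 0.493 -0.341
vertex -2.404 1.242 -0.663
vertex -2.899 1.34 0.259
endloop
endfacet
facet normal -0.130 0.041 0.991
outer loop
vertex -3.873 0.96 0.147
vertex -2.899 1.34 0.259
vertex -3.708 1.998 0.126
endloop
endfacet
facet normal -0.864 -0.442 0.241
outer loop
vertex -3.98 0.628 -0.845
vertex -3.873 0.96 0.147
vertex -4.376 1.558 -0.557
endloop
endfacet
facet normal -0.320 -0.550 -0.771
outer loop
vertex -3.072 0.802 -1.346
vertex -3.98 0.628 -0.845
vertex -3.881 1.46 -1.479
endloop
endfacet
facet normal 0.750 -0.132 -0.648
outer loop
vertex -2.404 1.242 -0.663
vertex -3.072 0.802 -1.346
vertex -2.907 1.84 -1.367
endloop
endfacet
facet normal 0.867 0.233 0.441
outer loop
vertex -2.899 1.34 0.259
vertex -2.404 1.242 -0.663
vertex -2.8 2.172 -0.375
endloop
endfacet
facet normal -0.789 0.342 0.510
outer loop
vertex -1.965 -1.465 -0.549
vertex -1.322 0.272 -0.718
vertex -2.69 -1.315 -1.772
endloop
endfacet
facet normal -0.346 -0.934 0.091
outer loop
vertex -1.498 -1.832 -2.542
vertex -1.965 -1.465 -0.549
vertex -2.69 -1.315 -1.772
endloop
endfacet
facet normal -0.789 0.342 0.510
outer loop
vertex -2.69 -1.315 -1.772
vertex -1.322 0.272 -0.718
vertex -2.047 0.422 -1.941
endloop
endfacet
facet normal -0.507 0.105 -0.855
outer loop
vertex -2.047 0.422 -1.941
vertex -1.498 -1.832 -2.542
vertex -2.69 -1.315 -1.772
endloop
endfacet
facet normal 0.507 -0.105 0.855
outer loop
vertex -1.965 -1.465 -0.549
vertex -0.13 -0.245 -1.488
vertex -1.322 0.272 -0.718
endloop
endfacet
facet normal -0.346 -0.934 0.091
outer loop
vertex -0.773 -1.982 -1.319
vertex -1.965 -1.465 -0.549
vertex -1.498 -1.832 -2.542
endloop
endfacet
facet normal 0.507 -0.105 0.855
outer loop
vertex -0.773 -1.982 -1.319
vertex -0.13 -0.245 -1.488
vertex -1.965 -1.465 -0.549
endloop
endfacet
facet normal 0.346 0.934 -0.091
outer loop
vertex -1.322 0.272 -0.718
vertex -0.13 -0.245 -1.488
vertex -2.047 0.422 -1.941
endloop
endfacet
facet normal -0.507 0.105 -0.855
outer loop
vertex -0.855 -0.095 -2.711
vertex -1.498 -1.832 -2.542
vertex -2.047 0.422 -1.941
endloop
endfacet
facet normal 0.346 0.934 -0.091
outer loop
vertex -2.047 0.422 -1.941
vertex -0.13 -0.245 -1.488
vertex -0.855 -0.095 -2.711
endloop
endfacet
facet normal 0.789 -0.342 -0.510
outer loop
vertex -0.855 -0.095 -2.711
vertex -0.773 -1.982 -1.319
vertex -1.498 -1.832 -2.542
endloop
endfacet
facet normal 0.789 -0.342 -0.510
outer loop
vertex -0.13 -0.245 -1.488
vertex -0.773 -1.982 -1.319
vertex -0.855 -0.095 -2.711
endloop
endfacet

endsolid


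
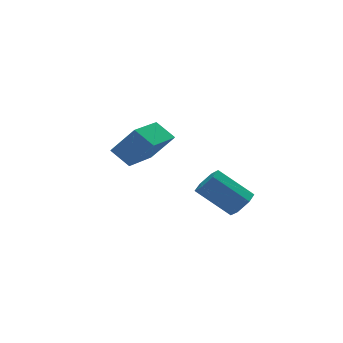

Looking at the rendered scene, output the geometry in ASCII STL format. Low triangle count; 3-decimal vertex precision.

solid 
facet normal -0.754 -0.636 0.166
outer loop
vertex -0.416 -0.336 2.596
vertex -0.879 0.384 3.255
vertex -1.174 0.255 1.418
endloop
endfacet
facet normal 0.429 -0.666 -0.610
outer loop
vertex 0.439 1.616 1.065
vertex -0.416 -0.336 2.596
vertex -1.174 0.255 1.418
endloop
endfacet
facet normal -0.754 -0.636 0.166
outer loop
vertex -1.174 0.255 1.418
vertex -0.879 0.384 3.255
vertex -1.637 0.975 2.077
endloop
endfacet
facet normal -0.498 0.389 -0.775
outer loop
vertex -1.637 0.975 2.077
vertex 0.439 1.616 1.065
vertex -1.174 0.255 1.418
endloop
endfacet
facet normal 0.498 -0.389 0.775
outer loop
vertex -0.416 -0.336 2.596
vertex 0.734 1.745 2.902
vertex -0.879 0.384 3.255
endloop
endfacet
facet normal 0.429 -0.666 -0.610
outer loop
vertex 1.197 1.025 2.243
vertex -0.416 -0.336 2.596
vertex 0.439 1.616 1.065
endloop
endfacet
facet normal 0.498 -0.389 0.775
outer loop
vertex 1.197 1.025 2.243
vertex 0.734 1.745 2.902
vertex -0.416 -0.336 2.596
endloop
endfacet
facet normal -0.429 0.666 0.610
outer loop
vertex -0.879 0.384 3.255
vertex 0.734 1.745 2.902
vertex -1.637 0.975 2.077
endloop
endfacet
facet normal -0.498 0.389 -0.775
outer loop
vertex -0.024 2.336 1.724
vertex 0.439 1.616 1.065
vertex -1.637 0.975 2.077
endloop
endfacet
facet normal -0.429 0.666 0.610
outer loop
vertex -1.637 0.975 2.077
vertex 0.734 1.745 2.902
vertex -0.024 2.336 1.724
endloop
endfacet
facet normal 0.754 0.636 -0.166
outer loop
vertex -0.024 2.336 1.724
vertex 1.197 1.025 2.243
vertex 0.439 1.616 1.065
endloop
endfacet
facet normal 0.754 0.636 -0.166
outer loop
vertex 0.734 1.745 2.902
vertex 1.197 1.025 2.243
vertex -0.024 2.336 1.724
endloop
endfacet
facet normal 0.597 -0.481 -0.642
outer loop
vertex 2.181 -3.096 0.365
vertex 1.711 -3.565 0.279
vertex 1.72 -3.025 -0.117
endloop
endfacet
facet normal 0.414 0.870 -0.268
outer loop
vertex 2.181 -3.096 0.365
vertex 1.72 -3.025 -0.117
vertex 1.1 -2.225 1.526
endloop
endfacet
facet normal 0.413 0.870 -0.268
outer loop
vertex 1.1 -2.225 1.526
vertex 1.72 -3.025 -0.117
vertex 0.639 -2.154 1.045
endloop
endfacet
facet normal -0.596 0.481 0.643
outer loop
vertex 1.1 -2.225 1.526
vertex 0.639 -2.154 1.045
vertex 0.629 -2.695 1.441
endloop
endfacet
facet normal 0.597 -0.481 -0.642
outer loop
vertex 1.72 -3.025 -0.117
vertex 1.711 -3.565 0.279
vertex 1.25 -3.495 -0.202
endloop
endfacet
facet normal -0.389 0.526 -0.756
outer loop
vertex 1.72 -3.025 -0.117
vertex 1.25 -3.495 -0.202
vertex 0.639 -2.154 1.045
endloop
endfacet
facet normal -0.388 0.527 -0.756
outer loop
vertex 0.639 -2.154 1.045
vertex 1.25 -3.495 -0.202
vertex 0.169 -2.624 0.959
endloop
endfacet
facet normal -0.598 0.481 0.641
outer loop
vertex 0.639 -2.154 1.045
vertex 0.169 -2.624 0.959
vertex 0.629 -2.695 1.441
endloop
endfacet
facet normal 0.597 -0.482 -0.642
outer loop
vertex 1.25 -3.495 -0.202
vertex 1.711 -3.565 0.279
vertex 1.24 -4.035 0.194
endloop
endfacet
facet normal -0.802 -0.344 -0.489
outer loop
vertex 1.25 -3.495 -0.202
vertex 1.24 -4.035 0.194
vertex 0.169 -2.624 0.959
endloop
endfacet
facet normal -0.802 -0.344 -0.489
outer loop
vertex 0.169 -2.624 0.959
vertex 1.24 -4.035 0.194
vertex 0.159 -3.164 1.355
endloop
endfacet
facet normal -0.598 0.481 0.641
outer loop
vertex 0.169 -2.624 0.959
vertex 0.159 -3.164 1.355
vertex 0.629 -2.695 1.441
endloop
endfacet
facet normal 0.596 -0.481 -0.643
outer loop
vertex 1.24 -4.035 0.194
vertex 1.711 -3.565 0.279
vertex 1.701 -4.106 0.675
endloop
endfacet
facet normal -0.413 -0.870 0.268
outer loop
vertex 1.24 -4.035 0.194
vertex 1.701 -4.106 0.675
vertex 0.159 -3.164 1.355
endloop
endfacet
facet normal -0.414 -0.870 0.267
outer loop
vertex 0.159 -3.164 1.355
vertex 1.701 -4.106 0.675
vertex 0.62 -3.235 1.837
endloop
endfacet
facet normal -0.597 0.481 0.642
outer loop
vertex 0.159 -3.164 1.355
vertex 0.62 -3.235 1.837
vertex 0.629 -2.695 1.441
endloop
endfacet
facet normal 0.598 -0.481 -0.641
outer loop
vertex 1.701 -4.106 0.675
vertex 1.711 -3.565 0.279
vertex 2.171 -3.636 0.761
endloop
endfacet
facet normal 0.388 -0.527 0.756
outer loop
vertex 1.701 -4.106 0.675
vertex 2.171 -3.636 0.761
vertex 0.62 -3.235 1.837
endloop
endfacet
facet normal 0.389 -0.526 0.757
outer loop
vertex 0.62 -3.235 1.837
vertex 2.171 -3.636 0.761
vertex 1.09 -2.765 1.922
endloop
endfacet
facet normal -0.597 0.481 0.642
outer loop
vertex 0.62 -3.235 1.837
vertex 1.09 -2.765 1.922
vertex 0.629 -2.695 1.441
endloop
endfacet
facet normal 0.598 -0.481 -0.641
outer loop
vertex 2.171 -3.636 0.761
vertex 1.711 -3.565 0.279
vertex 2.181 -3.096 0.365
endloop
endfacet
facet normal 0.802 0.344 0.489
outer loop
vertex 2.171 -3.636 0.761
vertex 2.181 -3.096 0.365
vertex 1.09 -2.765 1.922
endloop
endfacet
facet normal 0.802 0.344 0.489
outer loop
vertex 1.09 -2.765 1.922
vertex 2.181 -3.096 0.365
vertex 1.1 -2.225 1.526
endloop
endfacet
facet normal -0.597 0.482 0.642
outer loop
vertex 1.09 -2.765 1.922
vertex 1.1 -2.225 1.526
vertex 0.629 -2.695 1.441
endloop
endfacet

endsolid


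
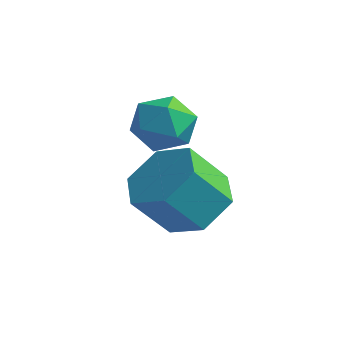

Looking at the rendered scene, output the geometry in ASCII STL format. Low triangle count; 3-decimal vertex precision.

solid 
facet normal -0.840 0.156 -0.519
outer loop
vertex 1.81 -1.075 -2.743
vertex 1.494 -1.557 -2.376
vertex 1.484 -0.907 -2.165
endloop
endfacet
facet normal -0.454 0.753 -0.475
outer loop
vertex 1.81 -1.075 -2.743
vertex 1.484 -0.907 -2.165
vertex 2.093 -0.63 -2.308
endloop
endfacet
facet normal 0.187 0.623 -0.759
outer loop
vertex 1.81 -1.075 -2.743
vertex 2.093 -0.63 -2.308
vertex 2.478 -1.109 -2.606
endloop
endfacet
facet normal 0.198 -0.056 -0.979
outer loop
vertex 1.81 -1.075 -2.743
vertex 2.478 -1.109 -2.606
vertex 2.108 -1.682 -2.648
endloop
endfacet
facet normal -0.438 -0.345 -0.830
outer loop
vertex 1.81 -1.075 -2.743
vertex 2.108 -1.682 -2.648
vertex 1.494 -1.557 -2.376
endloop
endfacet
facet normal -0.362 0.907 0.216
outer loop
vertex 2.093 -0.63 -2.308
vertex 1.484 -0.907 -2.165
vertex 1.952 -0.838 -1.672
endloop
endfacet
facet normal -0.987 -0.062 0.145
outer loop
vertex 1.484 -0.907 -2.165
vertex 1.494 -1.557 -2.376
vertex 1.582 -1.411 -1.714
endloop
endfacet
facet normal -0.336 -0.871 -0.359
outer loop
vertex 1.494 -1.557 -2.376
vertex 2.108 -1.682 -2.648
vertex 1.967 -1.89 -2.012
endloop
endfacet
facet normal 0.691 -0.402 -0.600
outer loop
vertex 2.108 -1.682 -2.648
vertex 2.478 -1.109 -2.606
vertex 2.576 -1.613 -2.155
endloop
endfacet
facet normal 0.677 0.695 -0.243
outer loop
vertex 2.478 -1.109 -2.606
vertex 2.093 -0.63 -2.308
vertex 2.566 -0.963 -1.944
endloop
endfacet
facet normal -0.198 0.056 0.979
outer loop
vertex 2.25 -1.445 -1.577
vertex 1.952 -0.838 -1.672
vertex 1.582 -1.411 -1.714
endloop
endfacet
facet normal -0.187 -0.623 0.759
outer loop
vertex 2.25 -1.445 -1.577
vertex 1.582 -1.411 -1.714
vertex 1.967 -1.89 -2.012
endloop
endfacet
facet normal 0.454 -0.753 0.475
outer loop
vertex 2.25 -1.445 -1.577
vertex 1.967 -1.89 -2.012
vertex 2.576 -1.613 -2.155
endloop
endfacet
facet normal 0.840 -0.156 0.519
outer loop
vertex 2.25 -1.445 -1.577
vertex 2.576 -1.613 -2.155
vertex 2.566 -0.963 -1.944
endloop
endfacet
facet normal 0.438 0.345 0.830
outer loop
vertex 2.25 -1.445 -1.577
vertex 2.566 -0.963 -1.944
vertex 1.952 -0.838 -1.672
endloop
endfacet
facet normal -0.691 0.402 0.600
outer loop
vertex 1.582 -1.411 -1.714
vertex 1.952 -0.838 -1.672
vertex 1.484 -0.907 -2.165
endloop
endfacet
facet normal -0.677 -0.695 0.243
outer loop
vertex 1.967 -1.89 -2.012
vertex 1.582 -1.411 -1.714
vertex 1.494 -1.557 -2.376
endloop
endfacet
facet normal 0.362 -0.907 -0.216
outer loop
vertex 2.576 -1.613 -2.155
vertex 1.967 -1.89 -2.012
vertex 2.108 -1.682 -2.648
endloop
endfacet
facet normal 0.987 0.062 -0.145
outer loop
vertex 2.566 -0.963 -1.944
vertex 2.576 -1.613 -2.155
vertex 2.478 -1.109 -2.606
endloop
endfacet
facet normal 0.336 0.871 0.359
outer loop
vertex 1.952 -0.838 -1.672
vertex 2.566 -0.963 -1.944
vertex 2.093 -0.63 -2.308
endloop
endfacet
facet normal 0.382 0.488 -0.785
outer loop
vertex 4.293 -2.423 -2.725
vertex 3.602 -2.429 -3.065
vertex 3.799 -1.844 -2.605
endloop
endfacet
facet normal 0.665 0.443 0.601
outer loop
vertex 4.293 -2.423 -2.725
vertex 3.799 -1.844 -2.605
vertex 3.868 -2.965 -1.854
endloop
endfacet
facet normal 0.666 0.443 0.600
outer loop
vertex 3.868 -2.965 -1.854
vertex 3.799 -1.844 -2.605
vertex 3.375 -2.386 -1.734
endloop
endfacet
facet normal -0.383 -0.489 0.784
outer loop
vertex 3.868 -2.965 -1.854
vertex 3.375 -2.386 -1.734
vertex 3.178 -2.971 -2.195
endloop
endfacet
facet normal 0.383 0.488 -0.784
outer loop
vertex 3.799 -1.844 -2.605
vertex 3.602 -2.429 -3.065
vertex 3.109 -1.85 -2.946
endloop
endfacet
facet normal -0.222 0.873 0.435
outer loop
vertex 3.799 -1.844 -2.605
vertex 3.109 -1.85 -2.946
vertex 3.375 -2.386 -1.734
endloop
endfacet
facet normal -0.222 0.873 0.435
outer loop
vertex 3.375 -2.386 -1.734
vertex 3.109 -1.85 -2.946
vertex 2.684 -2.392 -2.075
endloop
endfacet
facet normal -0.383 -0.489 0.784
outer loop
vertex 3.375 -2.386 -1.734
vertex 2.684 -2.392 -2.075
vertex 3.178 -2.971 -2.195
endloop
endfacet
facet normal 0.383 0.488 -0.784
outer loop
vertex 3.109 -1.85 -2.946
vertex 3.602 -2.429 -3.065
vertex 2.912 -2.435 -3.406
endloop
endfacet
facet normal -0.888 0.429 -0.166
outer loop
vertex 3.109 -1.85 -2.946
vertex 2.912 -2.435 -3.406
vertex 2.684 -2.392 -2.075
endloop
endfacet
facet normal -0.888 0.429 -0.166
outer loop
vertex 2.684 -2.392 -2.075
vertex 2.912 -2.435 -3.406
vertex 2.487 -2.977 -2.535
endloop
endfacet
facet normal -0.382 -0.488 0.785
outer loop
vertex 2.684 -2.392 -2.075
vertex 2.487 -2.977 -2.535
vertex 3.178 -2.971 -2.195
endloop
endfacet
facet normal 0.383 0.489 -0.784
outer loop
vertex 2.912 -2.435 -3.406
vertex 3.602 -2.429 -3.065
vertex 3.405 -3.014 -3.526
endloop
endfacet
facet normal -0.666 -0.443 -0.600
outer loop
vertex 2.912 -2.435 -3.406
vertex 3.405 -3.014 -3.526
vertex 2.487 -2.977 -2.535
endloop
endfacet
facet normal -0.666 -0.444 -0.600
outer loop
vertex 2.487 -2.977 -2.535
vertex 3.405 -3.014 -3.526
vertex 2.981 -3.556 -2.655
endloop
endfacet
facet normal -0.382 -0.488 0.785
outer loop
vertex 2.487 -2.977 -2.535
vertex 2.981 -3.556 -2.655
vertex 3.178 -2.971 -2.195
endloop
endfacet
facet normal 0.383 0.489 -0.784
outer loop
vertex 3.405 -3.014 -3.526
vertex 3.602 -2.429 -3.065
vertex 4.096 -3.008 -3.185
endloop
endfacet
facet normal 0.222 -0.873 -0.435
outer loop
vertex 3.405 -3.014 -3.526
vertex 4.096 -3.008 -3.185
vertex 2.981 -3.556 -2.655
endloop
endfacet
facet normal 0.222 -0.873 -0.435
outer loop
vertex 2.981 -3.556 -2.655
vertex 4.096 -3.008 -3.185
vertex 3.671 -3.55 -2.314
endloop
endfacet
facet normal -0.383 -0.488 0.784
outer loop
vertex 2.981 -3.556 -2.655
vertex 3.671 -3.55 -2.314
vertex 3.178 -2.971 -2.195
endloop
endfacet
facet normal 0.382 0.488 -0.785
outer loop
vertex 4.096 -3.008 -3.185
vertex 3.602 -2.429 -3.065
vertex 4.293 -2.423 -2.725
endloop
endfacet
facet normal 0.888 -0.429 0.166
outer loop
vertex 4.096 -3.008 -3.185
vertex 4.293 -2.423 -2.725
vertex 3.671 -3.55 -2.314
endloop
endfacet
facet normal 0.888 -0.429 0.166
outer loop
vertex 3.671 -3.55 -2.314
vertex 4.293 -2.423 -2.725
vertex 3.868 -2.965 -1.854
endloop
endfacet
facet normal -0.383 -0.488 0.784
outer loop
vertex 3.671 -3.55 -2.314
vertex 3.868 -2.965 -1.854
vertex 3.178 -2.971 -2.195
endloop
endfacet

endsolid


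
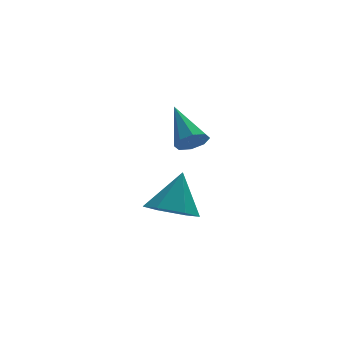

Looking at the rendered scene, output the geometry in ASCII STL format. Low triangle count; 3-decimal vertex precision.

solid 
facet normal 0.123 -0.811 -0.573
outer loop
vertex -0.362 -0.575 -0.931
vertex -0.794 -0.295 -1.42
vertex -0.095 -0.276 -1.297
endloop
endfacet
facet normal 0.784 0.056 0.618
outer loop
vertex -0.362 -0.575 -0.931
vertex -0.095 -0.276 -1.297
vertex -1.046 1.375 -0.24
endloop
endfacet
facet normal 0.123 -0.810 -0.573
outer loop
vertex -0.095 -0.276 -1.297
vertex -0.794 -0.295 -1.42
vertex -0.237 0.012 -1.735
endloop
endfacet
facet normal 0.875 0.483 0.034
outer loop
vertex -0.095 -0.276 -1.297
vertex -0.237 0.012 -1.735
vertex -1.046 1.375 -0.24
endloop
endfacet
facet normal 0.123 -0.811 -0.572
outer loop
vertex -0.237 0.012 -1.735
vertex -0.794 -0.295 -1.42
vertex -0.705 0.12 -1.989
endloop
endfacet
facet normal 0.432 0.770 -0.469
outer loop
vertex -0.237 0.012 -1.735
vertex -0.705 0.12 -1.989
vertex -1.046 1.375 -0.24
endloop
endfacet
facet normal 0.122 -0.811 -0.572
outer loop
vertex -0.705 0.12 -1.989
vertex -0.794 -0.295 -1.42
vertex -1.225 -0.015 -1.909
endloop
endfacet
facet normal -0.287 0.751 -0.595
outer loop
vertex -0.705 0.12 -1.989
vertex -1.225 -0.015 -1.909
vertex -1.046 1.375 -0.24
endloop
endfacet
facet normal 0.123 -0.811 -0.572
outer loop
vertex -1.225 -0.015 -1.909
vertex -0.794 -0.295 -1.42
vertex -1.493 -0.314 -1.543
endloop
endfacet
facet normal -0.858 0.436 -0.272
outer loop
vertex -1.225 -0.015 -1.909
vertex -1.493 -0.314 -1.543
vertex -1.046 1.375 -0.24
endloop
endfacet
facet normal 0.123 -0.811 -0.572
outer loop
vertex -1.493 -0.314 -1.543
vertex -0.794 -0.295 -1.42
vertex -1.351 -0.602 -1.104
endloop
endfacet
facet normal -0.950 0.010 0.313
outer loop
vertex -1.493 -0.314 -1.543
vertex -1.351 -0.602 -1.104
vertex -1.046 1.375 -0.24
endloop
endfacet
facet normal 0.122 -0.811 -0.572
outer loop
vertex -1.351 -0.602 -1.104
vertex -0.794 -0.295 -1.42
vertex -0.883 -0.71 -0.851
endloop
endfacet
facet normal -0.506 -0.279 0.816
outer loop
vertex -1.351 -0.602 -1.104
vertex -0.883 -0.71 -0.851
vertex -1.046 1.375 -0.24
endloop
endfacet
facet normal 0.122 -0.811 -0.572
outer loop
vertex -0.883 -0.71 -0.851
vertex -0.794 -0.295 -1.42
vertex -0.362 -0.575 -0.931
endloop
endfacet
facet normal 0.212 -0.260 0.942
outer loop
vertex -0.883 -0.71 -0.851
vertex -0.362 -0.575 -0.931
vertex -1.046 1.375 -0.24
endloop
endfacet
facet normal -0.346 -0.423 -0.838
outer loop
vertex -1.59 -4.211 -3.313
vertex -2.536 -3.827 -3.116
vertex -1.856 -3.274 -3.676
endloop
endfacet
facet normal 0.963 0.271 -0.007
outer loop
vertex -1.59 -4.211 -3.313
vertex -1.856 -3.274 -3.676
vertex -1.904 -3.053 -1.584
endloop
endfacet
facet normal -0.346 -0.423 -0.838
outer loop
vertex -1.856 -3.274 -3.676
vertex -2.536 -3.827 -3.116
vertex -2.802 -2.889 -3.48
endloop
endfacet
facet normal 0.359 0.929 -0.090
outer loop
vertex -1.856 -3.274 -3.676
vertex -2.802 -2.889 -3.48
vertex -1.904 -3.053 -1.584
endloop
endfacet
facet normal -0.346 -0.423 -0.838
outer loop
vertex -2.802 -2.889 -3.48
vertex -2.536 -3.827 -3.116
vertex -3.482 -3.442 -2.92
endloop
endfacet
facet normal -0.451 0.845 0.287
outer loop
vertex -2.802 -2.889 -3.48
vertex -3.482 -3.442 -2.92
vertex -1.904 -3.053 -1.584
endloop
endfacet
facet normal -0.345 -0.422 -0.838
outer loop
vertex -3.482 -3.442 -2.92
vertex -2.536 -3.827 -3.116
vertex -3.216 -4.38 -2.557
endloop
endfacet
facet normal -0.657 0.103 0.747
outer loop
vertex -3.482 -3.442 -2.92
vertex -3.216 -4.38 -2.557
vertex -1.904 -3.053 -1.584
endloop
endfacet
facet normal -0.345 -0.423 -0.838
outer loop
vertex -3.216 -4.38 -2.557
vertex -2.536 -3.827 -3.116
vertex -2.27 -4.764 -2.753
endloop
endfacet
facet normal -0.054 -0.555 0.830
outer loop
vertex -3.216 -4.38 -2.557
vertex -2.27 -4.764 -2.753
vertex -1.904 -3.053 -1.584
endloop
endfacet
facet normal -0.346 -0.423 -0.838
outer loop
vertex -2.27 -4.764 -2.753
vertex -2.536 -3.827 -3.116
vertex -1.59 -4.211 -3.313
endloop
endfacet
facet normal 0.757 -0.471 0.453
outer loop
vertex -2.27 -4.764 -2.753
vertex -1.59 -4.211 -3.313
vertex -1.904 -3.053 -1.584
endloop
endfacet

endsolid


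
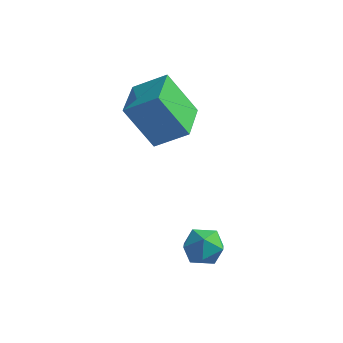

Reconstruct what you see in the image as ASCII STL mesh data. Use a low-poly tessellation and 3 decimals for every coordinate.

solid 
facet normal -0.827 0.530 0.186
outer loop
vertex 0.598 0.953 -1.118
vertex 0.215 0.408 -1.268
vertex 0.425 0.511 -0.626
endloop
endfacet
facet normal -0.282 0.761 0.584
outer loop
vertex 0.598 0.953 -1.118
vertex 0.425 0.511 -0.626
vertex 1.06 0.765 -0.65
endloop
endfacet
facet normal 0.244 0.959 0.145
outer loop
vertex 0.598 0.953 -1.118
vertex 1.06 0.765 -0.65
vertex 1.241 0.818 -1.307
endloop
endfacet
facet normal 0.024 0.851 -0.525
outer loop
vertex 0.598 0.953 -1.118
vertex 1.241 0.818 -1.307
vertex 0.719 0.597 -1.689
endloop
endfacet
facet normal -0.638 0.586 -0.500
outer loop
vertex 0.598 0.953 -1.118
vertex 0.719 0.597 -1.689
vertex 0.215 0.408 -1.268
endloop
endfacet
facet normal -0.048 0.212 0.976
outer loop
vertex 1.06 0.765 -0.65
vertex 0.425 0.511 -0.626
vertex 0.961 0.103 -0.511
endloop
endfacet
facet normal -0.930 -0.161 0.330
outer loop
vertex 0.425 0.511 -0.626
vertex 0.215 0.408 -1.268
vertex 0.439 -0.118 -0.893
endloop
endfacet
facet normal -0.624 -0.070 -0.778
outer loop
vertex 0.215 0.408 -1.268
vertex 0.719 0.597 -1.689
vertex 0.62 -0.065 -1.55
endloop
endfacet
facet normal 0.448 0.358 -0.819
outer loop
vertex 0.719 0.597 -1.689
vertex 1.241 0.818 -1.307
vertex 1.255 0.189 -1.574
endloop
endfacet
facet normal 0.805 0.531 0.265
outer loop
vertex 1.241 0.818 -1.307
vertex 1.06 0.765 -0.65
vertex 1.465 0.292 -0.932
endloop
endfacet
facet normal -0.024 -0.851 0.525
outer loop
vertex 1.082 -0.253 -1.082
vertex 0.961 0.103 -0.511
vertex 0.439 -0.118 -0.893
endloop
endfacet
facet normal -0.244 -0.959 -0.145
outer loop
vertex 1.082 -0.253 -1.082
vertex 0.439 -0.118 -0.893
vertex 0.62 -0.065 -1.55
endloop
endfacet
facet normal 0.282 -0.761 -0.584
outer loop
vertex 1.082 -0.253 -1.082
vertex 0.62 -0.065 -1.55
vertex 1.255 0.189 -1.574
endloop
endfacet
facet normal 0.827 -0.530 -0.186
outer loop
vertex 1.082 -0.253 -1.082
vertex 1.255 0.189 -1.574
vertex 1.465 0.292 -0.932
endloop
endfacet
facet normal 0.638 -0.586 0.500
outer loop
vertex 1.082 -0.253 -1.082
vertex 1.465 0.292 -0.932
vertex 0.961 0.103 -0.511
endloop
endfacet
facet normal -0.448 -0.358 0.819
outer loop
vertex 0.439 -0.118 -0.893
vertex 0.961 0.103 -0.511
vertex 0.425 0.511 -0.626
endloop
endfacet
facet normal -0.805 -0.531 -0.265
outer loop
vertex 0.62 -0.065 -1.55
vertex 0.439 -0.118 -0.893
vertex 0.215 0.408 -1.268
endloop
endfacet
facet normal 0.048 -0.212 -0.976
outer loop
vertex 1.255 0.189 -1.574
vertex 0.62 -0.065 -1.55
vertex 0.719 0.597 -1.689
endloop
endfacet
facet normal 0.930 0.161 -0.330
outer loop
vertex 1.465 0.292 -0.932
vertex 1.255 0.189 -1.574
vertex 1.241 0.818 -1.307
endloop
endfacet
facet normal 0.624 0.070 0.778
outer loop
vertex 0.961 0.103 -0.511
vertex 1.465 0.292 -0.932
vertex 1.06 0.765 -0.65
endloop
endfacet
facet normal -0.801 -0.252 -0.543
outer loop
vertex -2.481 2.066 2.418
vertex -2.862 3.473 2.326
vertex -1.576 2.219 1.011
endloop
endfacet
facet normal 0.261 -0.963 0.063
outer loop
vertex -0.598 2.527 1.674
vertex -2.481 2.066 2.418
vertex -1.576 2.219 1.011
endloop
endfacet
facet normal -0.801 -0.252 -0.543
outer loop
vertex -1.576 2.219 1.011
vertex -2.862 3.473 2.326
vertex -1.956 3.626 0.919
endloop
endfacet
facet normal 0.539 0.091 -0.837
outer loop
vertex -1.956 3.626 0.919
vertex -0.598 2.527 1.674
vertex -1.576 2.219 1.011
endloop
endfacet
facet normal -0.539 -0.091 0.837
outer loop
vertex -2.481 2.066 2.418
vertex -1.884 3.781 2.989
vertex -2.862 3.473 2.326
endloop
endfacet
facet normal 0.261 -0.963 0.063
outer loop
vertex -1.504 2.374 3.081
vertex -2.481 2.066 2.418
vertex -0.598 2.527 1.674
endloop
endfacet
facet normal -0.539 -0.091 0.837
outer loop
vertex -1.504 2.374 3.081
vertex -1.884 3.781 2.989
vertex -2.481 2.066 2.418
endloop
endfacet
facet normal -0.261 0.963 -0.063
outer loop
vertex -2.862 3.473 2.326
vertex -1.884 3.781 2.989
vertex -1.956 3.626 0.919
endloop
endfacet
facet normal 0.539 0.091 -0.837
outer loop
vertex -0.979 3.934 1.582
vertex -0.598 2.527 1.674
vertex -1.956 3.626 0.919
endloop
endfacet
facet normal -0.261 0.963 -0.063
outer loop
vertex -1.956 3.626 0.919
vertex -1.884 3.781 2.989
vertex -0.979 3.934 1.582
endloop
endfacet
facet normal 0.801 0.252 0.543
outer loop
vertex -0.979 3.934 1.582
vertex -1.504 2.374 3.081
vertex -0.598 2.527 1.674
endloop
endfacet
facet normal 0.801 0.252 0.543
outer loop
vertex -1.884 3.781 2.989
vertex -1.504 2.374 3.081
vertex -0.979 3.934 1.582
endloop
endfacet

endsolid


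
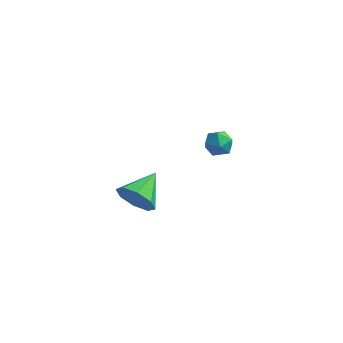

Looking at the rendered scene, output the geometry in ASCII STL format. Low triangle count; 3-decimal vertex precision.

solid 
facet normal -0.200 -0.924 -0.327
outer loop
vertex -3.213 -3.644 -2.279
vertex -3.712 -3.839 -1.423
vertex -3.963 -3.465 -2.327
endloop
endfacet
facet normal 0.212 0.707 -0.675
outer loop
vertex -3.213 -3.644 -2.279
vertex -3.963 -3.465 -2.327
vertex -3.368 -2.241 -0.857
endloop
endfacet
facet normal -0.200 -0.924 -0.327
outer loop
vertex -3.963 -3.465 -2.327
vertex -3.712 -3.839 -1.423
vertex -4.567 -3.505 -1.845
endloop
endfacet
facet normal -0.427 0.772 -0.470
outer loop
vertex -3.963 -3.465 -2.327
vertex -4.567 -3.505 -1.845
vertex -3.368 -2.241 -0.857
endloop
endfacet
facet normal -0.199 -0.924 -0.328
outer loop
vertex -4.567 -3.505 -1.845
vertex -3.712 -3.839 -1.423
vertex -4.67 -3.741 -1.117
endloop
endfacet
facet normal -0.760 0.642 0.101
outer loop
vertex -4.567 -3.505 -1.845
vertex -4.67 -3.741 -1.117
vertex -3.368 -2.241 -0.857
endloop
endfacet
facet normal -0.199 -0.924 -0.327
outer loop
vertex -4.67 -3.741 -1.117
vertex -3.712 -3.839 -1.423
vertex -4.212 -4.034 -0.567
endloop
endfacet
facet normal -0.593 0.393 0.703
outer loop
vertex -4.67 -3.741 -1.117
vertex -4.212 -4.034 -0.567
vertex -3.368 -2.241 -0.857
endloop
endfacet
facet normal -0.199 -0.924 -0.327
outer loop
vertex -4.212 -4.034 -0.567
vertex -3.712 -3.839 -1.423
vertex -3.461 -4.213 -0.519
endloop
endfacet
facet normal -0.022 0.170 0.985
outer loop
vertex -4.212 -4.034 -0.567
vertex -3.461 -4.213 -0.519
vertex -3.368 -2.241 -0.857
endloop
endfacet
facet normal -0.200 -0.924 -0.327
outer loop
vertex -3.461 -4.213 -0.519
vertex -3.712 -3.839 -1.423
vertex -2.858 -4.173 -1.001
endloop
endfacet
facet normal 0.617 0.105 0.780
outer loop
vertex -3.461 -4.213 -0.519
vertex -2.858 -4.173 -1.001
vertex -3.368 -2.241 -0.857
endloop
endfacet
facet normal -0.199 -0.924 -0.328
outer loop
vertex -2.858 -4.173 -1.001
vertex -3.712 -3.839 -1.423
vertex -2.755 -3.937 -1.729
endloop
endfacet
facet normal 0.949 0.235 0.210
outer loop
vertex -2.858 -4.173 -1.001
vertex -2.755 -3.937 -1.729
vertex -3.368 -2.241 -0.857
endloop
endfacet
facet normal -0.199 -0.924 -0.327
outer loop
vertex -2.755 -3.937 -1.729
vertex -3.712 -3.839 -1.423
vertex -3.213 -3.644 -2.279
endloop
endfacet
facet normal 0.782 0.484 -0.393
outer loop
vertex -2.755 -3.937 -1.729
vertex -3.213 -3.644 -2.279
vertex -3.368 -2.241 -0.857
endloop
endfacet
facet normal -0.351 0.524 0.776
outer loop
vertex -2.03 3.366 -2.363
vertex -2.728 3.006 -2.436
vertex -2.171 2.694 -1.973
endloop
endfacet
facet normal 0.351 0.414 0.840
outer loop
vertex -2.03 3.366 -2.363
vertex -2.171 2.694 -1.973
vertex -1.472 2.81 -2.322
endloop
endfacet
facet normal 0.671 0.693 0.266
outer loop
vertex -2.03 3.366 -2.363
vertex -1.472 2.81 -2.322
vertex -1.598 3.192 -2.999
endloop
endfacet
facet normal 0.167 0.974 -0.153
outer loop
vertex -2.03 3.366 -2.363
vertex -1.598 3.192 -2.999
vertex -2.374 3.314 -3.07
endloop
endfacet
facet normal -0.466 0.870 0.163
outer loop
vertex -2.03 3.366 -2.363
vertex -2.374 3.314 -3.07
vertex -2.728 3.006 -2.436
endloop
endfacet
facet normal 0.466 -0.291 0.836
outer loop
vertex -1.472 2.81 -2.322
vertex -2.171 2.694 -1.973
vertex -1.826 2.106 -2.37
endloop
endfacet
facet normal -0.672 -0.114 0.732
outer loop
vertex -2.171 2.694 -1.973
vertex -2.728 3.006 -2.436
vertex -2.602 2.228 -2.441
endloop
endfacet
facet normal -0.855 0.448 -0.260
outer loop
vertex -2.728 3.006 -2.436
vertex -2.374 3.314 -3.07
vertex -2.728 2.61 -3.118
endloop
endfacet
facet normal 0.167 0.617 -0.769
outer loop
vertex -2.374 3.314 -3.07
vertex -1.598 3.192 -2.999
vertex -2.029 2.726 -3.467
endloop
endfacet
facet normal 0.983 0.160 -0.093
outer loop
vertex -1.598 3.192 -2.999
vertex -1.472 2.81 -2.322
vertex -1.472 2.414 -3.004
endloop
endfacet
facet normal -0.167 -0.974 0.153
outer loop
vertex -2.17 2.054 -3.077
vertex -1.826 2.106 -2.37
vertex -2.602 2.228 -2.441
endloop
endfacet
facet normal -0.671 -0.693 -0.266
outer loop
vertex -2.17 2.054 -3.077
vertex -2.602 2.228 -2.441
vertex -2.728 2.61 -3.118
endloop
endfacet
facet normal -0.351 -0.414 -0.840
outer loop
vertex -2.17 2.054 -3.077
vertex -2.728 2.61 -3.118
vertex -2.029 2.726 -3.467
endloop
endfacet
facet normal 0.351 -0.524 -0.776
outer loop
vertex -2.17 2.054 -3.077
vertex -2.029 2.726 -3.467
vertex -1.472 2.414 -3.004
endloop
endfacet
facet normal 0.466 -0.870 -0.163
outer loop
vertex -2.17 2.054 -3.077
vertex -1.472 2.414 -3.004
vertex -1.826 2.106 -2.37
endloop
endfacet
facet normal -0.167 -0.617 0.769
outer loop
vertex -2.602 2.228 -2.441
vertex -1.826 2.106 -2.37
vertex -2.171 2.694 -1.973
endloop
endfacet
facet normal -0.983 -0.160 0.093
outer loop
vertex -2.728 2.61 -3.118
vertex -2.602 2.228 -2.441
vertex -2.728 3.006 -2.436
endloop
endfacet
facet normal -0.466 0.291 -0.836
outer loop
vertex -2.029 2.726 -3.467
vertex -2.728 2.61 -3.118
vertex -2.374 3.314 -3.07
endloop
endfacet
facet normal 0.672 0.114 -0.732
outer loop
vertex -1.472 2.414 -3.004
vertex -2.029 2.726 -3.467
vertex -1.598 3.192 -2.999
endloop
endfacet
facet normal 0.855 -0.448 0.260
outer loop
vertex -1.826 2.106 -2.37
vertex -1.472 2.414 -3.004
vertex -1.472 2.81 -2.322
endloop
endfacet

endsolid


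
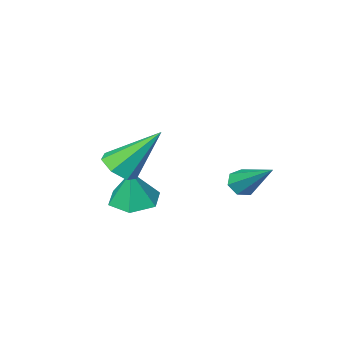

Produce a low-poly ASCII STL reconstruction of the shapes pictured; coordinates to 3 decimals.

solid 
facet normal 0.013 -0.796 -0.606
outer loop
vertex -0.906 -0.845 -1.248
vertex -1.237 -0.567 -1.62
vertex -0.667 -0.58 -1.591
endloop
endfacet
facet normal 0.849 -0.094 0.519
outer loop
vertex -0.906 -0.845 -1.248
vertex -0.667 -0.58 -1.591
vertex -1.263 1.167 -0.3
endloop
endfacet
facet normal 0.013 -0.795 -0.606
outer loop
vertex -0.667 -0.58 -1.591
vertex -1.237 -0.567 -1.62
vertex -0.857 -0.305 -1.956
endloop
endfacet
facet normal 0.896 0.418 -0.152
outer loop
vertex -0.667 -0.58 -1.591
vertex -0.857 -0.305 -1.956
vertex -1.263 1.167 -0.3
endloop
endfacet
facet normal 0.012 -0.795 -0.606
outer loop
vertex -0.857 -0.305 -1.956
vertex -1.237 -0.567 -1.62
vertex -1.333 -0.227 -2.068
endloop
endfacet
facet normal 0.265 0.752 -0.603
outer loop
vertex -0.857 -0.305 -1.956
vertex -1.333 -0.227 -2.068
vertex -1.263 1.167 -0.3
endloop
endfacet
facet normal 0.013 -0.795 -0.606
outer loop
vertex -1.333 -0.227 -2.068
vertex -1.237 -0.567 -1.62
vertex -1.736 -0.405 -1.843
endloop
endfacet
facet normal -0.567 0.657 -0.496
outer loop
vertex -1.333 -0.227 -2.068
vertex -1.736 -0.405 -1.843
vertex -1.263 1.167 -0.3
endloop
endfacet
facet normal 0.013 -0.795 -0.606
outer loop
vertex -1.736 -0.405 -1.843
vertex -1.237 -0.567 -1.62
vertex -1.763 -0.705 -1.45
endloop
endfacet
facet normal -0.975 0.205 0.090
outer loop
vertex -1.736 -0.405 -1.843
vertex -1.763 -0.705 -1.45
vertex -1.263 1.167 -0.3
endloop
endfacet
facet normal 0.012 -0.795 -0.607
outer loop
vertex -1.763 -0.705 -1.45
vertex -1.237 -0.567 -1.62
vertex -1.394 -0.901 -1.186
endloop
endfacet
facet normal -0.650 -0.264 0.713
outer loop
vertex -1.763 -0.705 -1.45
vertex -1.394 -0.901 -1.186
vertex -1.263 1.167 -0.3
endloop
endfacet
facet normal 0.014 -0.795 -0.607
outer loop
vertex -1.394 -0.901 -1.186
vertex -1.237 -0.567 -1.62
vertex -0.906 -0.845 -1.248
endloop
endfacet
facet normal 0.160 -0.397 0.904
outer loop
vertex -1.394 -0.901 -1.186
vertex -0.906 -0.845 -1.248
vertex -1.263 1.167 -0.3
endloop
endfacet
facet normal -0.168 -0.156 -0.973
outer loop
vertex 2.233 -1.94 -2.747
vertex 1.679 -2.632 -2.541
vertex 1.344 -1.789 -2.618
endloop
endfacet
facet normal 0.203 0.929 0.310
outer loop
vertex 2.233 -1.94 -2.747
vertex 1.344 -1.789 -2.618
vertex 1.921 -2.408 -1.139
endloop
endfacet
facet normal -0.169 -0.156 -0.973
outer loop
vertex 1.344 -1.789 -2.618
vertex 1.679 -2.632 -2.541
vertex 0.791 -2.481 -2.411
endloop
endfacet
facet normal -0.600 0.628 0.497
outer loop
vertex 1.344 -1.789 -2.618
vertex 0.791 -2.481 -2.411
vertex 1.921 -2.408 -1.139
endloop
endfacet
facet normal -0.169 -0.156 -0.973
outer loop
vertex 0.791 -2.481 -2.411
vertex 1.679 -2.632 -2.541
vertex 1.125 -3.324 -2.334
endloop
endfacet
facet normal -0.722 -0.226 0.654
outer loop
vertex 0.791 -2.481 -2.411
vertex 1.125 -3.324 -2.334
vertex 1.921 -2.408 -1.139
endloop
endfacet
facet normal -0.169 -0.156 -0.973
outer loop
vertex 1.125 -3.324 -2.334
vertex 1.679 -2.632 -2.541
vertex 2.013 -3.475 -2.464
endloop
endfacet
facet normal -0.041 -0.780 0.625
outer loop
vertex 1.125 -3.324 -2.334
vertex 2.013 -3.475 -2.464
vertex 1.921 -2.408 -1.139
endloop
endfacet
facet normal -0.168 -0.155 -0.973
outer loop
vertex 2.013 -3.475 -2.464
vertex 1.679 -2.632 -2.541
vertex 2.567 -2.783 -2.67
endloop
endfacet
facet normal 0.761 -0.479 0.438
outer loop
vertex 2.013 -3.475 -2.464
vertex 2.567 -2.783 -2.67
vertex 1.921 -2.408 -1.139
endloop
endfacet
facet normal -0.168 -0.155 -0.973
outer loop
vertex 2.567 -2.783 -2.67
vertex 1.679 -2.632 -2.541
vertex 2.233 -1.94 -2.747
endloop
endfacet
facet normal 0.883 0.376 0.281
outer loop
vertex 2.567 -2.783 -2.67
vertex 2.233 -1.94 -2.747
vertex 1.921 -2.408 -1.139
endloop
endfacet
facet normal 0.528 -0.370 -0.764
outer loop
vertex 3.591 -0.609 0.068
vertex 3.051 -1.097 -0.069
vertex 3.136 -0.414 -0.341
endloop
endfacet
facet normal 0.285 0.949 0.135
outer loop
vertex 3.591 -0.609 0.068
vertex 3.136 -0.414 -0.341
vertex 1.949 -0.323 1.529
endloop
endfacet
facet normal 0.527 -0.370 -0.765
outer loop
vertex 3.136 -0.414 -0.341
vertex 3.051 -1.097 -0.069
vertex 2.617 -0.732 -0.545
endloop
endfacet
facet normal -0.409 0.861 -0.302
outer loop
vertex 3.136 -0.414 -0.341
vertex 2.617 -0.732 -0.545
vertex 1.949 -0.323 1.529
endloop
endfacet
facet normal 0.528 -0.370 -0.765
outer loop
vertex 2.617 -0.732 -0.545
vertex 3.051 -1.097 -0.069
vertex 2.425 -1.325 -0.391
endloop
endfacet
facet normal -0.918 0.210 -0.337
outer loop
vertex 2.617 -0.732 -0.545
vertex 2.425 -1.325 -0.391
vertex 1.949 -0.323 1.529
endloop
endfacet
facet normal 0.528 -0.371 -0.764
outer loop
vertex 2.425 -1.325 -0.391
vertex 3.051 -1.097 -0.069
vertex 2.704 -1.746 0.006
endloop
endfacet
facet normal -0.856 -0.514 0.056
outer loop
vertex 2.425 -1.325 -0.391
vertex 2.704 -1.746 0.006
vertex 1.949 -0.323 1.529
endloop
endfacet
facet normal 0.527 -0.370 -0.765
outer loop
vertex 2.704 -1.746 0.006
vertex 3.051 -1.097 -0.069
vertex 3.245 -1.678 0.346
endloop
endfacet
facet normal -0.270 -0.767 0.583
outer loop
vertex 2.704 -1.746 0.006
vertex 3.245 -1.678 0.346
vertex 1.949 -0.323 1.529
endloop
endfacet
facet normal 0.527 -0.370 -0.765
outer loop
vertex 3.245 -1.678 0.346
vertex 3.051 -1.097 -0.069
vertex 3.64 -1.172 0.373
endloop
endfacet
facet normal 0.399 -0.356 0.845
outer loop
vertex 3.245 -1.678 0.346
vertex 3.64 -1.172 0.373
vertex 1.949 -0.323 1.529
endloop
endfacet
facet normal 0.527 -0.369 -0.765
outer loop
vertex 3.64 -1.172 0.373
vertex 3.051 -1.097 -0.069
vertex 3.591 -0.609 0.068
endloop
endfacet
facet normal 0.646 0.406 0.646
outer loop
vertex 3.64 -1.172 0.373
vertex 3.591 -0.609 0.068
vertex 1.949 -0.323 1.529
endloop
endfacet

endsolid
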